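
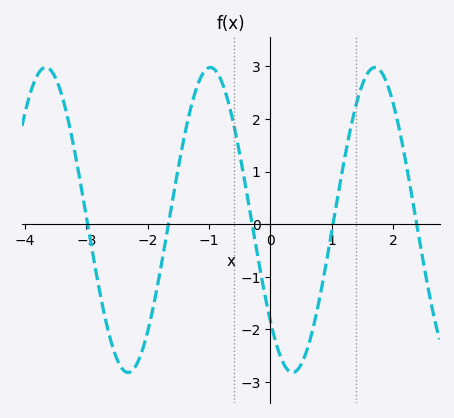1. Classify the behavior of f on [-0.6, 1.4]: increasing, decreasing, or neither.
neither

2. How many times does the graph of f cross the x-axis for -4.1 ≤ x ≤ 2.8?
5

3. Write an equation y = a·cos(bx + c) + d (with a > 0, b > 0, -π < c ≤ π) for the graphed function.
y = 2.9cos(2.34x + 2.29) + 0.08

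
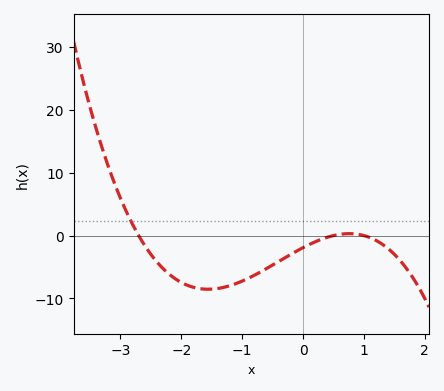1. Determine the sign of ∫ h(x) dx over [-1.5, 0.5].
negative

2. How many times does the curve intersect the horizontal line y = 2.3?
1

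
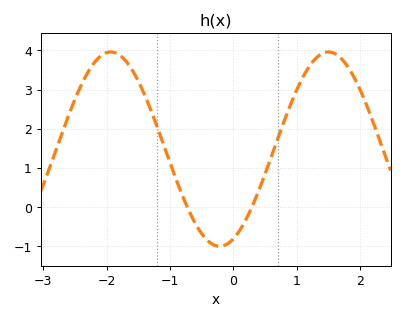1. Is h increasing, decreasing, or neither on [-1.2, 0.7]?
neither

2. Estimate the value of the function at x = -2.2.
3.67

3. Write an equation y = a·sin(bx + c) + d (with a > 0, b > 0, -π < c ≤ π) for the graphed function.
y = 2.48sin(1.83x - 1.17) + 1.48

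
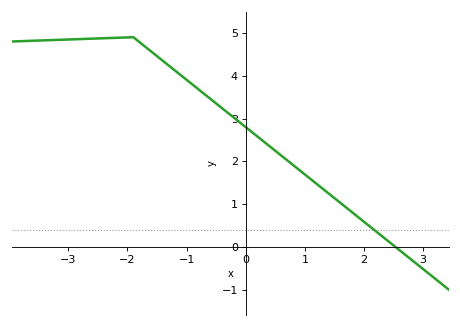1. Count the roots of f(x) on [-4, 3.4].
1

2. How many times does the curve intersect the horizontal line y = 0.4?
1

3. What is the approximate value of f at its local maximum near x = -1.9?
4.9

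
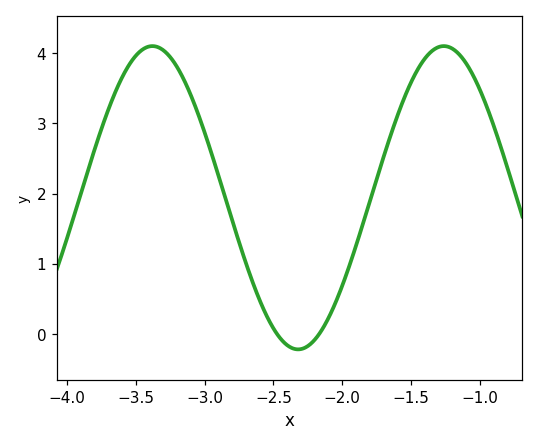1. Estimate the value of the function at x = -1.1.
3.9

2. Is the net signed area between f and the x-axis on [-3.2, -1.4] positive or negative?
positive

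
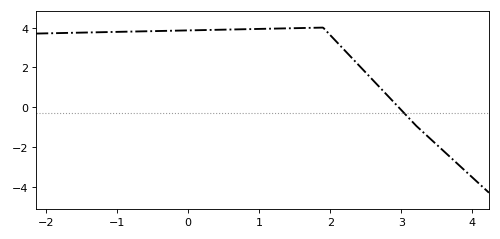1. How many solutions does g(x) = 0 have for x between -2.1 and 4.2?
1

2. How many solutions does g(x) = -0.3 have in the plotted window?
1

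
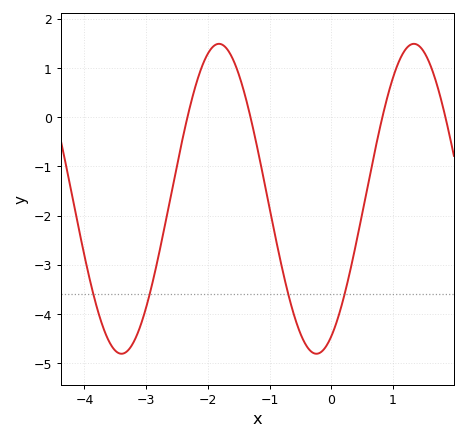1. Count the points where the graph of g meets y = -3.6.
4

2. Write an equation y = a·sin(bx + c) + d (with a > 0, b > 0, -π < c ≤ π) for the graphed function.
y = 3.15sin(1.99x - 1.09) - 1.66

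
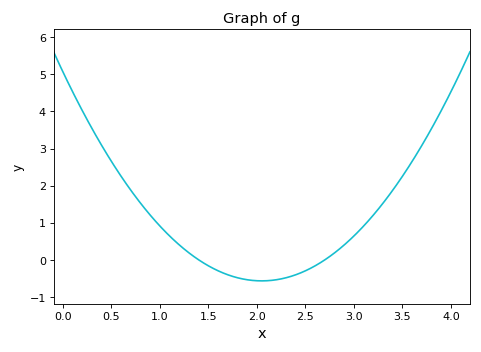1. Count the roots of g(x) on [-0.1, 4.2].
2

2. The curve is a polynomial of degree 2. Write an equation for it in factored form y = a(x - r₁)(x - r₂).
y = 1.34(x - 1.4)(x - 2.7)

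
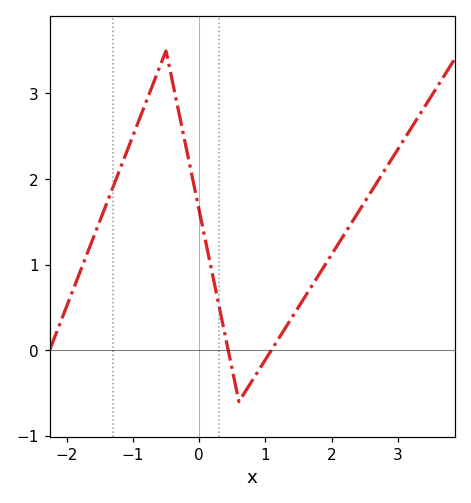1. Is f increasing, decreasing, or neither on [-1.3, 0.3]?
neither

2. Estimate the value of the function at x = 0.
1.6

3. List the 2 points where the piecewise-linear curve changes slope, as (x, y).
(-0.5, 3.5); (0.6, -0.6)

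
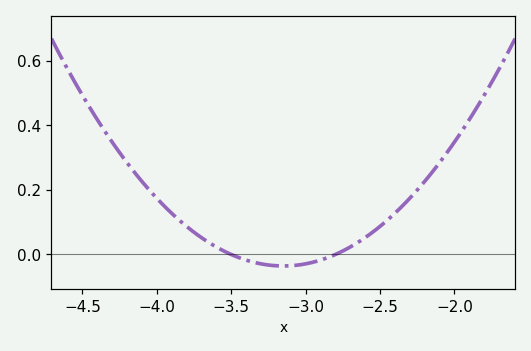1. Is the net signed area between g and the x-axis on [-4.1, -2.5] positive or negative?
positive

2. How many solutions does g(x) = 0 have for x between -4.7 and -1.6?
2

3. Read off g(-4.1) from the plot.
0.226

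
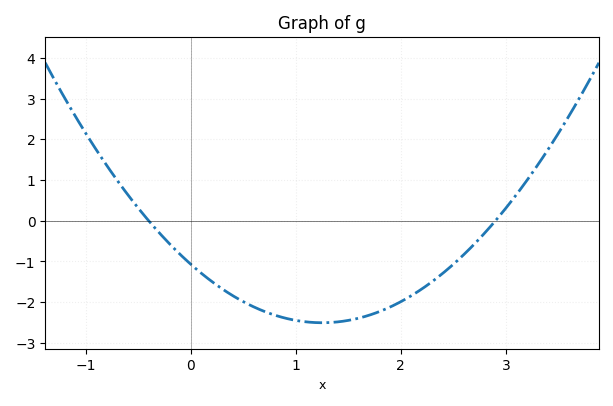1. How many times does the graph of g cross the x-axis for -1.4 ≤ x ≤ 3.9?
2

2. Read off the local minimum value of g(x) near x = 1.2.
-2.5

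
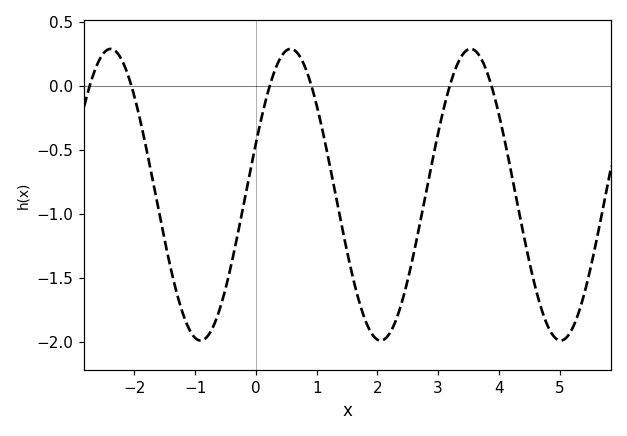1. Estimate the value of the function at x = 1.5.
-1.3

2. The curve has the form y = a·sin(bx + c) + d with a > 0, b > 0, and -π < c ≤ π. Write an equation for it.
y = 1.14sin(2.1x + 0.36) - 0.85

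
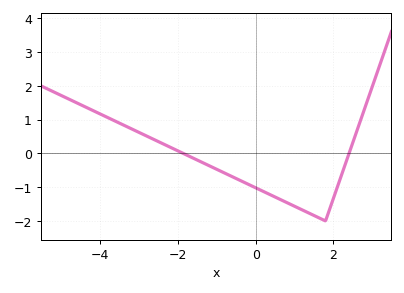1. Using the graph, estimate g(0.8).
-1.45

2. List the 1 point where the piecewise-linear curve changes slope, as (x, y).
(1.8, -2)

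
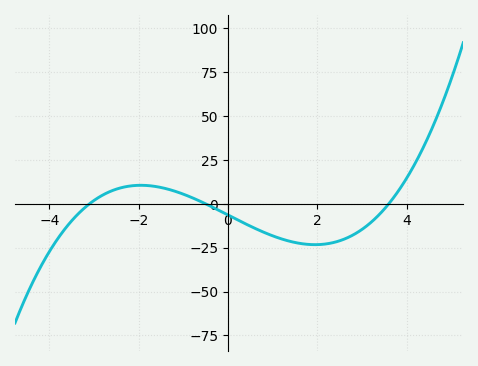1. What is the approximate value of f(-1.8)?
10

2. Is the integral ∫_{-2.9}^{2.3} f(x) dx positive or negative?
negative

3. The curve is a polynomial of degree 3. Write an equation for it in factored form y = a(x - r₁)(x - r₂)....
y = 1.14(x + 3.1)(x + 0.5)(x - 3.6)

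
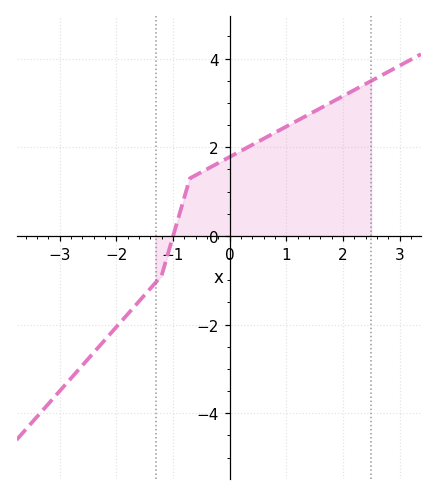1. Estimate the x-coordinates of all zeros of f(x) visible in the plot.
-0.995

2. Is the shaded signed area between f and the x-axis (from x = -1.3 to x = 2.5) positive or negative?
positive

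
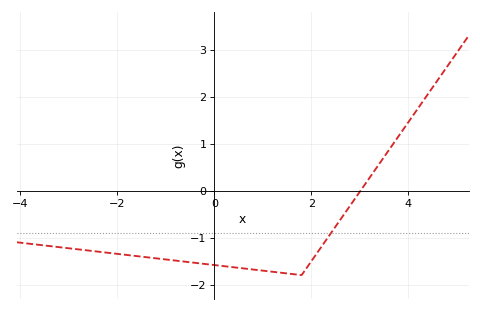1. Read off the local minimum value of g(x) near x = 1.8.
-1.8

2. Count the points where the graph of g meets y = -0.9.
1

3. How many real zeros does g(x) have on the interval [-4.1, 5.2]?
1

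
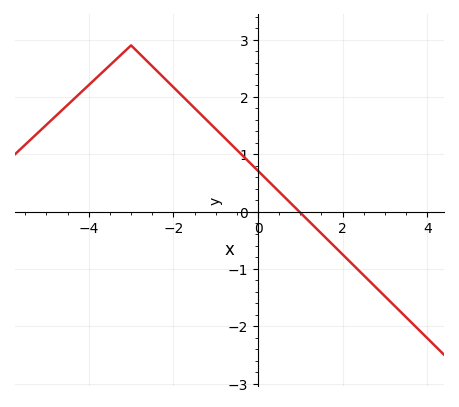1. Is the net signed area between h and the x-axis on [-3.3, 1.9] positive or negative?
positive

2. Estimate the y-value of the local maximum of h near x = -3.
2.9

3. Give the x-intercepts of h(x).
1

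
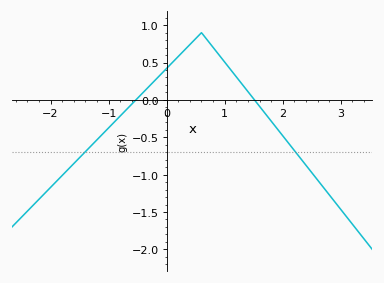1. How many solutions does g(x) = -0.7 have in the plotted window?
2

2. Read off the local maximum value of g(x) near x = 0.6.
0.9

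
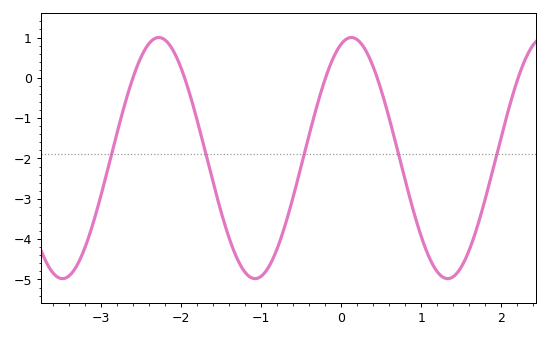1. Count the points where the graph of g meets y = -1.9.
5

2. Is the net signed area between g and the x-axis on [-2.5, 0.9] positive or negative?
negative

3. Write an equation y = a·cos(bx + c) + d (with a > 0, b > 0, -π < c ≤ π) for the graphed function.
y = 2.99cos(2.6x - 0.33) - 1.99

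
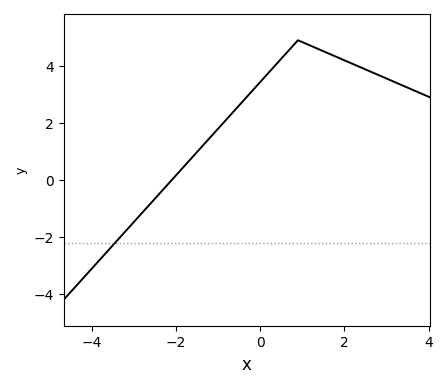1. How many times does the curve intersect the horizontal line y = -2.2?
1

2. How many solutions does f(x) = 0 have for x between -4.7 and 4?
1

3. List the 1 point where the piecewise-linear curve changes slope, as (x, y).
(0.9, 4.9)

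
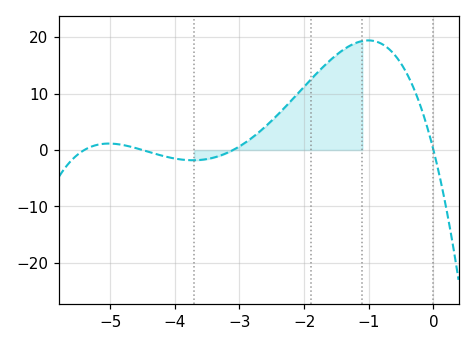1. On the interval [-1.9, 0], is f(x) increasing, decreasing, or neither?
neither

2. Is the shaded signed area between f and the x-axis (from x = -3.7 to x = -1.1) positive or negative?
positive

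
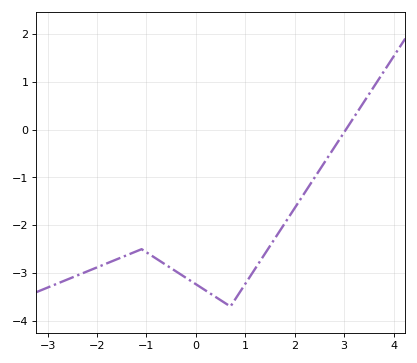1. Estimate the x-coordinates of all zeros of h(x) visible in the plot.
3.04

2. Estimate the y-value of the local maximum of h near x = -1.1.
-2.5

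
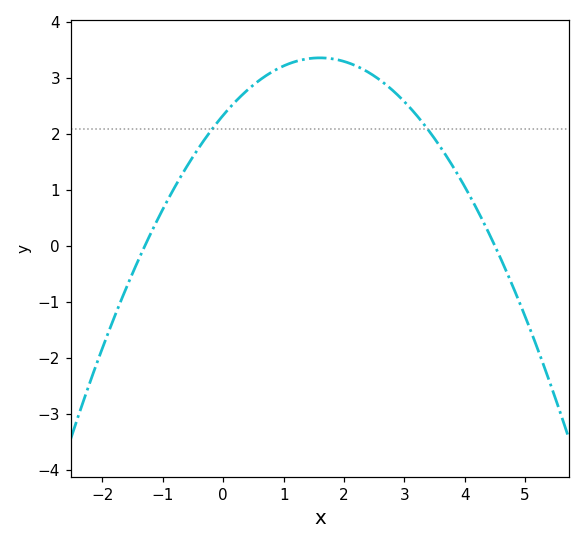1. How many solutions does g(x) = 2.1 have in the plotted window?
2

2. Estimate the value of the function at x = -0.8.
1.06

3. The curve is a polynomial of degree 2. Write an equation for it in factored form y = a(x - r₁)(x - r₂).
y = -0.4(x + 1.3)(x - 4.5)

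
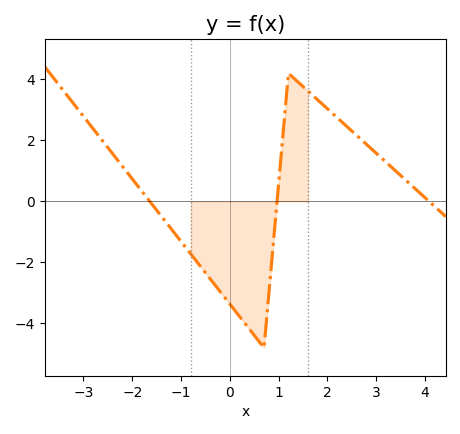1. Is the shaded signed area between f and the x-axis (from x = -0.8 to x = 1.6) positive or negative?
negative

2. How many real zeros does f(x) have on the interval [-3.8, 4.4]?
3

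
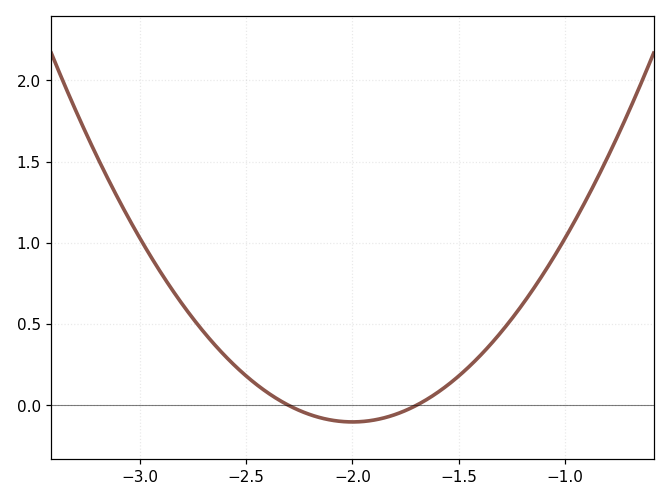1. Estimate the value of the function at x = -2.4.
0.1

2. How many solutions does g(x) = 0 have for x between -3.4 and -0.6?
2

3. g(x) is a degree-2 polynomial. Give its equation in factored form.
y = 1.13(x + 2.3)(x + 1.7)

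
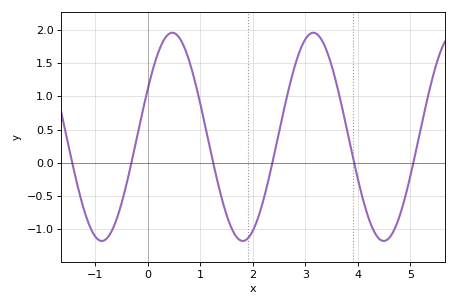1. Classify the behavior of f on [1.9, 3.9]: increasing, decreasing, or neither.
neither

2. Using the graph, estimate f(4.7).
-1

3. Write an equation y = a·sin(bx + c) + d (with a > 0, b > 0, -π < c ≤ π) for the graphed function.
y = 1.57sin(2.34x + 0.482) + 0.39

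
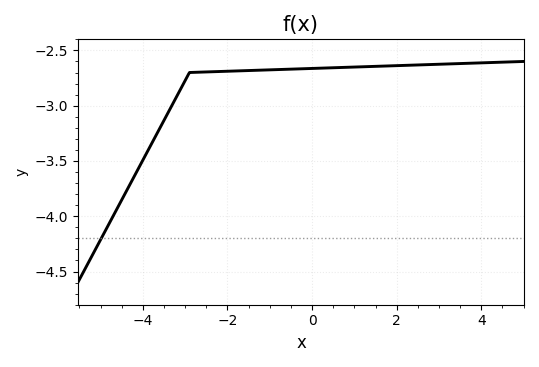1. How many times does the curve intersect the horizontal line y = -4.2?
1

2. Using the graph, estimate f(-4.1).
-3.55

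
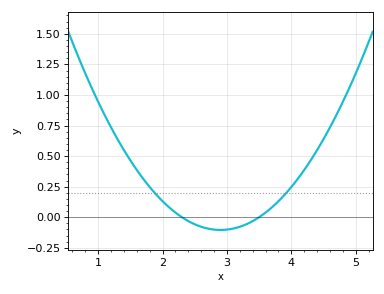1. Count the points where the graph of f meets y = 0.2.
2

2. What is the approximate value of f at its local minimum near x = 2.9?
-0.1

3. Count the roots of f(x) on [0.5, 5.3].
2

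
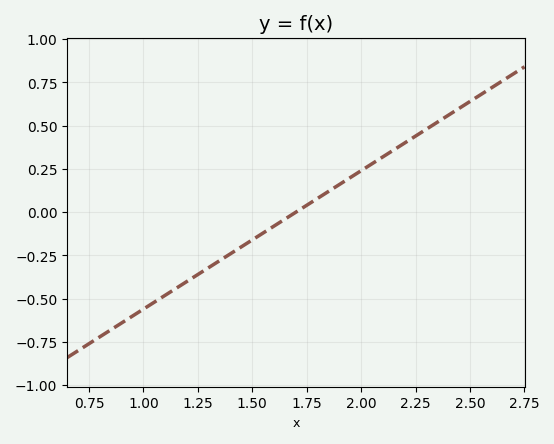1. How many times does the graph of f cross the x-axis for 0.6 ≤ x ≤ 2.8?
1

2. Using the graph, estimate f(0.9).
-0.64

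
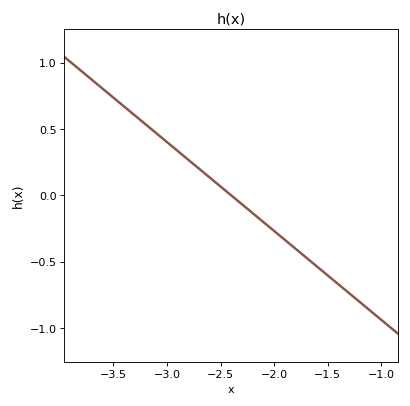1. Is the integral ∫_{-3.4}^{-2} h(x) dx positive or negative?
positive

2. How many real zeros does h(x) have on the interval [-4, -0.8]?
1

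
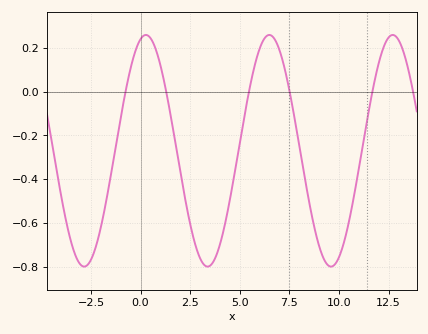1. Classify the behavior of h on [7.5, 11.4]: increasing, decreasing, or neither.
neither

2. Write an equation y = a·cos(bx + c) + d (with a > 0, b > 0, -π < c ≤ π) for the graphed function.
y = 0.53cos(1x - 0.27) - 0.27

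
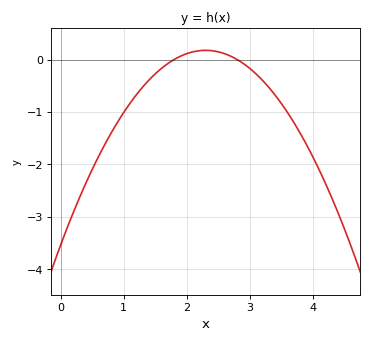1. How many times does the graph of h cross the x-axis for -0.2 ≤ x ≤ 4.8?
2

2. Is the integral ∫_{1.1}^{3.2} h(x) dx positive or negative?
negative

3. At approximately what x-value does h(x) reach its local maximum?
2.3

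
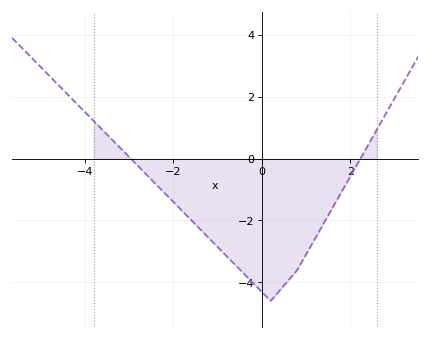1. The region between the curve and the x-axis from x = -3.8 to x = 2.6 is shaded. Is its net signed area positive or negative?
negative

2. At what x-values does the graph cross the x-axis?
-2.97, 2.23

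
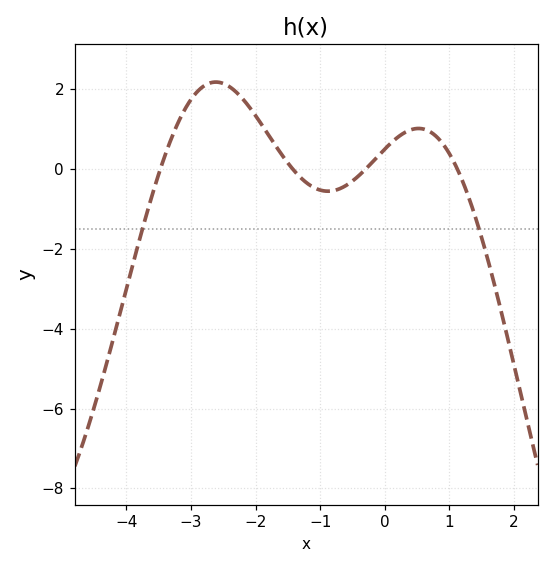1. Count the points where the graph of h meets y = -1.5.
2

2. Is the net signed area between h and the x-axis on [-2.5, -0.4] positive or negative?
positive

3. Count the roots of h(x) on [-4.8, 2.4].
4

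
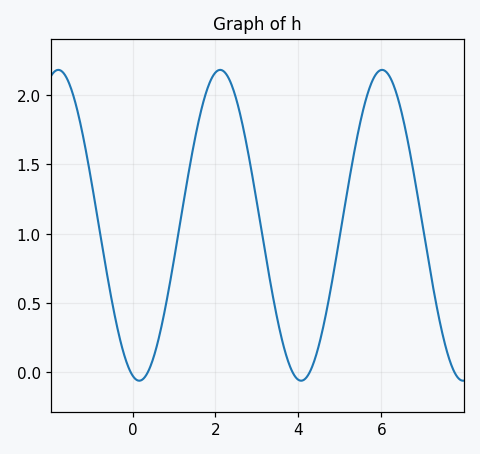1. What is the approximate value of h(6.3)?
2.05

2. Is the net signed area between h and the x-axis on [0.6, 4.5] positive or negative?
positive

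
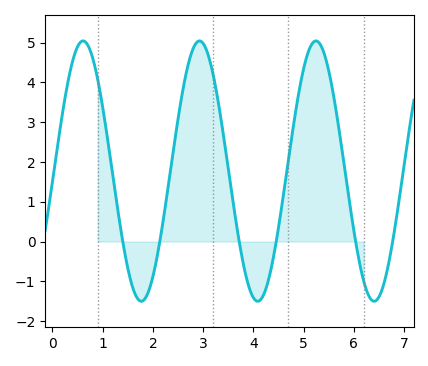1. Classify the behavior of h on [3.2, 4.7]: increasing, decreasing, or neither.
neither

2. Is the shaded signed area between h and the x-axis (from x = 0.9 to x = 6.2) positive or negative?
positive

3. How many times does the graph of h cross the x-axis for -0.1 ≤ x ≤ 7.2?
6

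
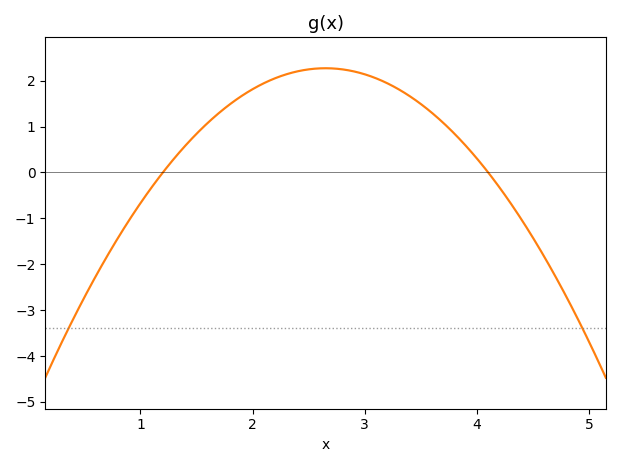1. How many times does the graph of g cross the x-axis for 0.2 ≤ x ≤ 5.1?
2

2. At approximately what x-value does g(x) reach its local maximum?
2.65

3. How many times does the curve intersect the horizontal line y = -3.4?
2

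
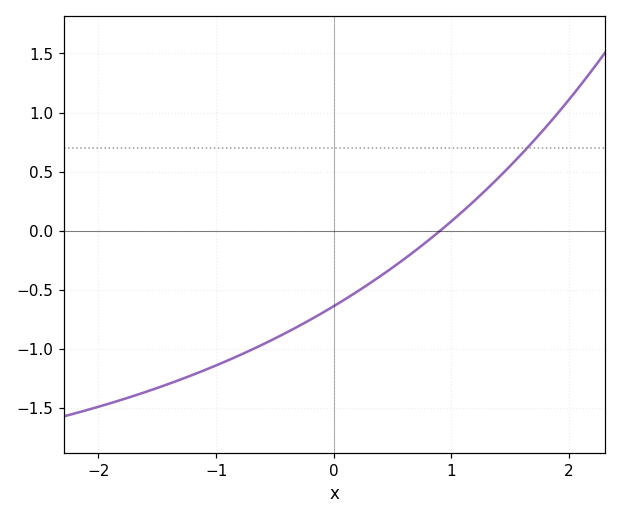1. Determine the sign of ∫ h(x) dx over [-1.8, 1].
negative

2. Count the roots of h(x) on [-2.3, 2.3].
1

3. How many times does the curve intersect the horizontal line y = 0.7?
1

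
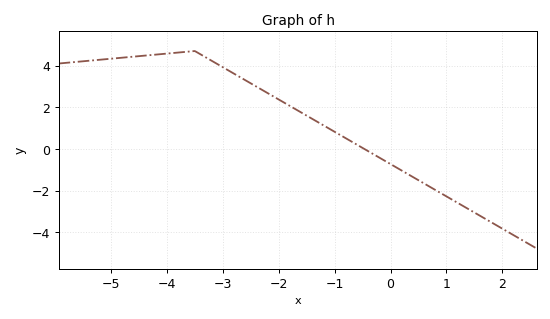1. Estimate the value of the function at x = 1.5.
-3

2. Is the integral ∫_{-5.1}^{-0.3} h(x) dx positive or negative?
positive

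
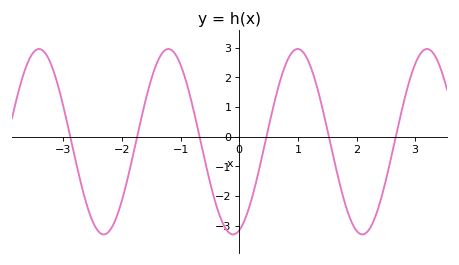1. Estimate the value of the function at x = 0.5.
0.308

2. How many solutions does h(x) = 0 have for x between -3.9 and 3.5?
6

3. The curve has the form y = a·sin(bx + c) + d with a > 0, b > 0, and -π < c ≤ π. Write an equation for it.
y = 3.13sin(2.85x - 1.27) - 0.17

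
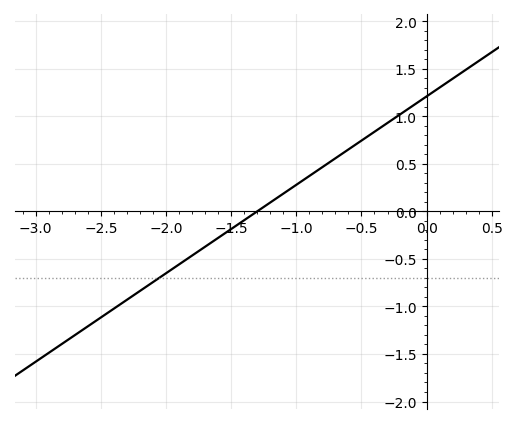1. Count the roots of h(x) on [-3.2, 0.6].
1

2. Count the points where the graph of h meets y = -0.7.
1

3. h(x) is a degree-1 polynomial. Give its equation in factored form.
y = 0.93(x + 1.3)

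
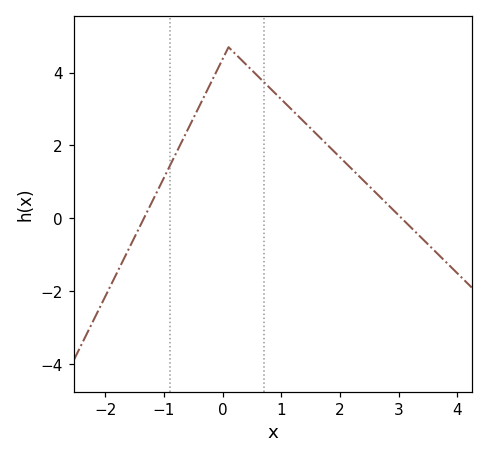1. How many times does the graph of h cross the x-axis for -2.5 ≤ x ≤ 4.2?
2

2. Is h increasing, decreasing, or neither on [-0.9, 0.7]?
neither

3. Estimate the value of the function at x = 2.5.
0.8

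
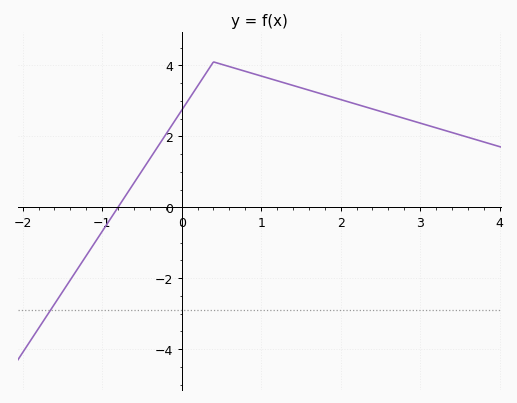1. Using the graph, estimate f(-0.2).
2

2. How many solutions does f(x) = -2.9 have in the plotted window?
1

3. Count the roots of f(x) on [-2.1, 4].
1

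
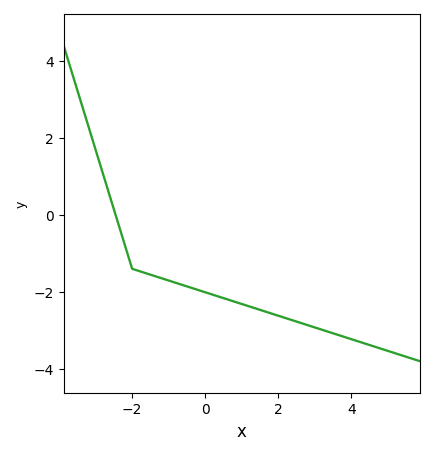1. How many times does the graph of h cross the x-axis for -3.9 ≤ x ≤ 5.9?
1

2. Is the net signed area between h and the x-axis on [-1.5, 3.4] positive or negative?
negative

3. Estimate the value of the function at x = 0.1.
-2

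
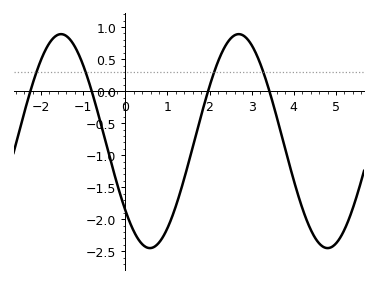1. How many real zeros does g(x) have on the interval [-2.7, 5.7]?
4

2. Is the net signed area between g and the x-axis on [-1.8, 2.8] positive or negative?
negative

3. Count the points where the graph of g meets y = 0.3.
4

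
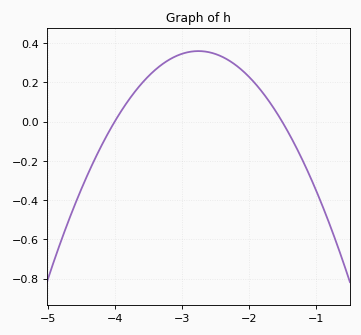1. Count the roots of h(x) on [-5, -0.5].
2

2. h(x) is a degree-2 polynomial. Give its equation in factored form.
y = -0.23(x + 4)(x + 1.5)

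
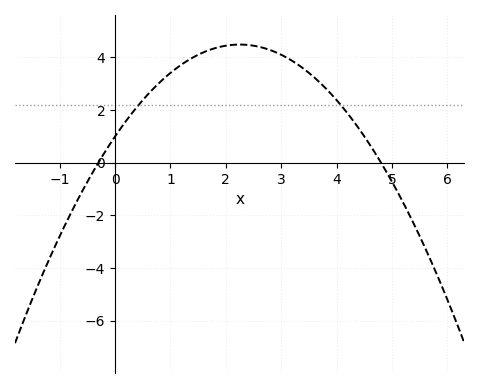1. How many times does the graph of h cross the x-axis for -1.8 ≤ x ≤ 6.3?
2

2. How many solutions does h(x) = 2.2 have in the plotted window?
2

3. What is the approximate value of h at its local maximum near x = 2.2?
4.49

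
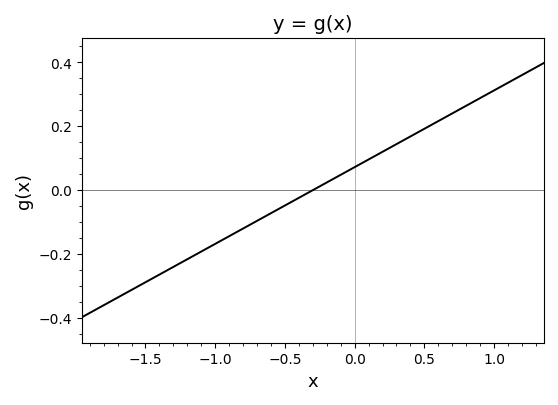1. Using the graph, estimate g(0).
0.072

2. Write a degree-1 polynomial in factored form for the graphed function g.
y = 0.24(x + 0.3)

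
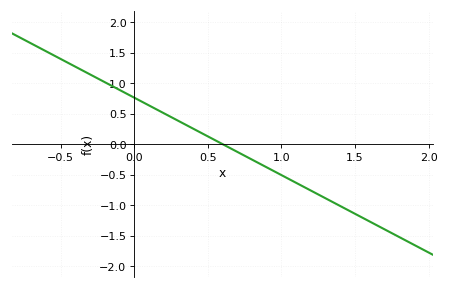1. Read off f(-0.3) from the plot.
1.14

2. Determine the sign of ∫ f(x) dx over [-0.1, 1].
positive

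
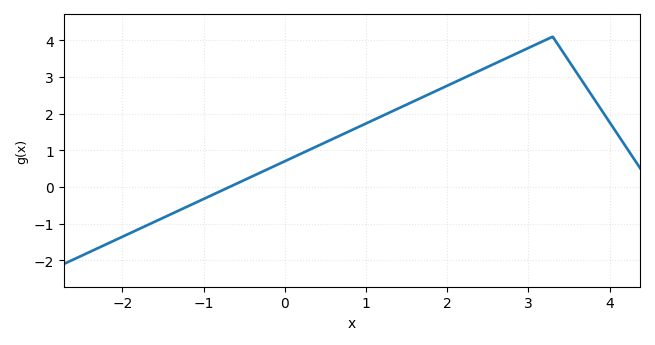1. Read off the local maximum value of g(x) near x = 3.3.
4.1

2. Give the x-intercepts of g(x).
-0.7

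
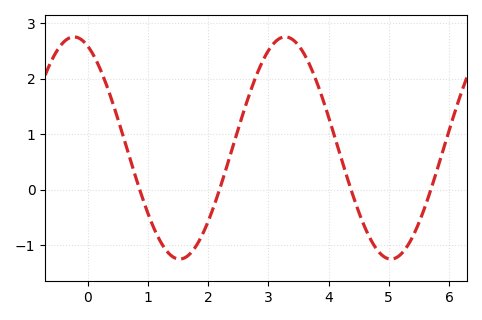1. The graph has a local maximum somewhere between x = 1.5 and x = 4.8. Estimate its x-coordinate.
3.3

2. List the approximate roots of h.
0.9, 2.2, 4.4, 5.7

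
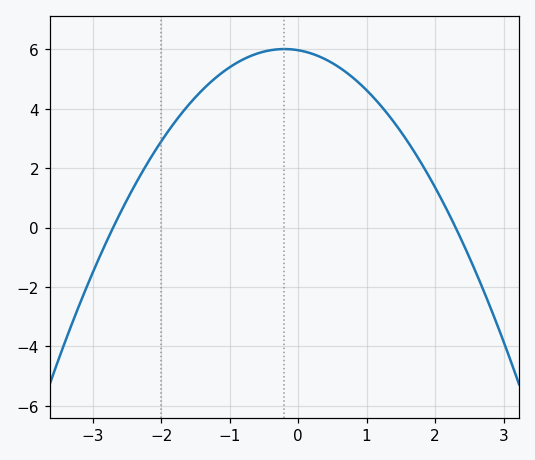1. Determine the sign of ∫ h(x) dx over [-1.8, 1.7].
positive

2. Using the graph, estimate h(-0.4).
5.96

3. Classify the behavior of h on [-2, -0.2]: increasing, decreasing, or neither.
increasing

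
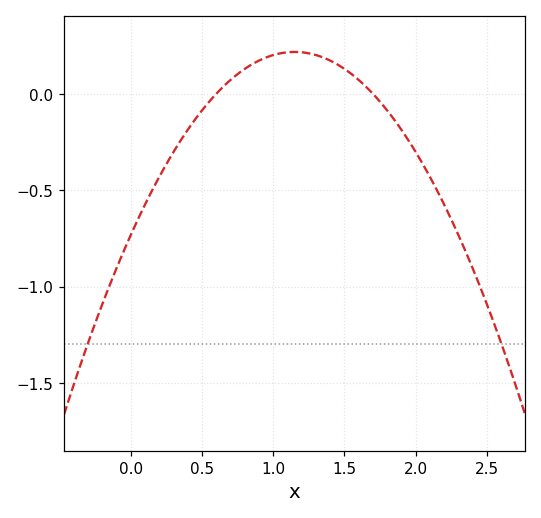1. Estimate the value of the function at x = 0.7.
0.05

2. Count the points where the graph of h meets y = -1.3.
2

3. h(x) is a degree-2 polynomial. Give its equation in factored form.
y = -0.72(x - 0.6)(x - 1.7)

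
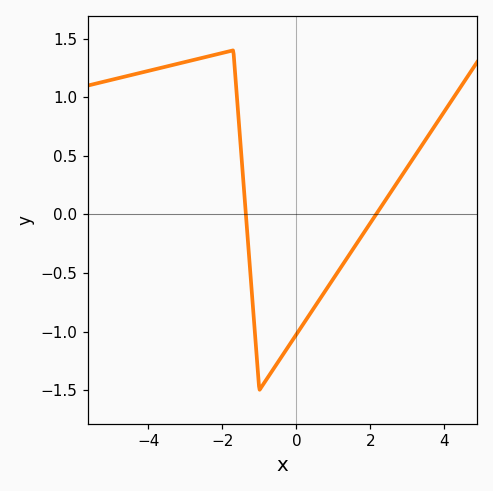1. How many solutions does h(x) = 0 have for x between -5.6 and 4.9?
2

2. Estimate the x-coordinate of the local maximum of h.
-1.7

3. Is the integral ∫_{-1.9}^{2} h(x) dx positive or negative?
negative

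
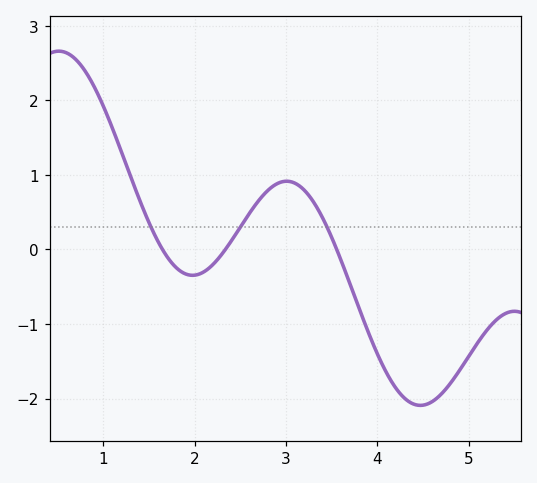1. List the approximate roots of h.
1.6, 2.3, 3.6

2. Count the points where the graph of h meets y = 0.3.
3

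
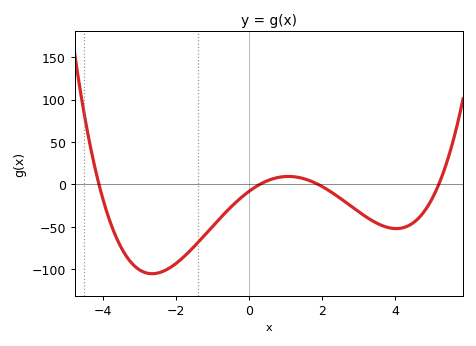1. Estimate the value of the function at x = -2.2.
-100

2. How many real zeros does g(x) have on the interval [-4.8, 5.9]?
4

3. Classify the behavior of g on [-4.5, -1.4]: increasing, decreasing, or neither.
neither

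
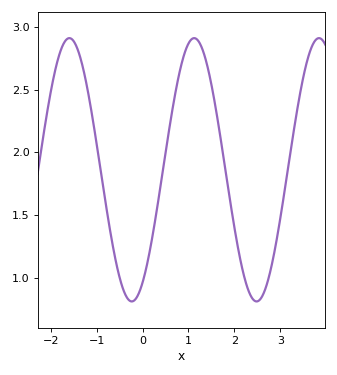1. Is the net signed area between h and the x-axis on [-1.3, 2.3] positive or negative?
positive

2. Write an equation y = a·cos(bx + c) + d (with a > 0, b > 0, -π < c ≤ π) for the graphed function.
y = 1.05cos(2.3x - 2.6) + 1.86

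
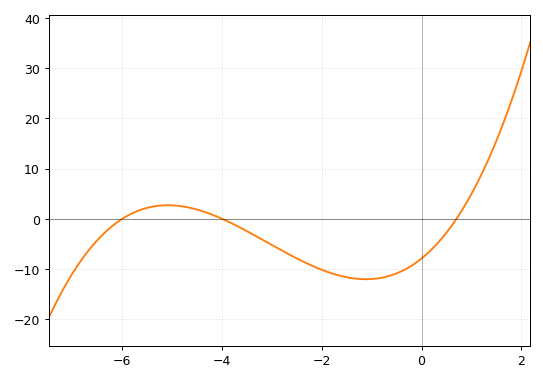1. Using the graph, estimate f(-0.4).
-10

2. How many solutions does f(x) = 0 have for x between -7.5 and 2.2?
3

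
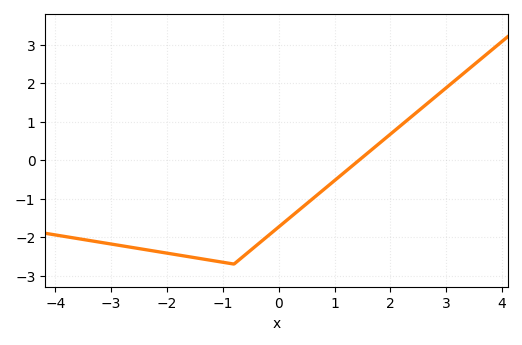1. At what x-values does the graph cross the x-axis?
1.44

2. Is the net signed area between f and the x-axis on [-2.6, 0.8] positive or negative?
negative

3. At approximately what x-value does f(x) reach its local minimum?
-0.803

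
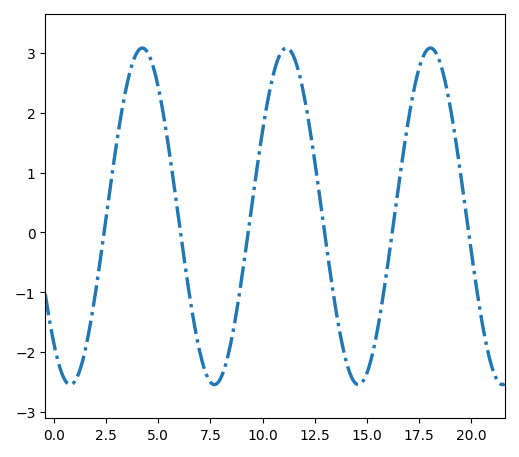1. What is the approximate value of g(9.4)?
0.2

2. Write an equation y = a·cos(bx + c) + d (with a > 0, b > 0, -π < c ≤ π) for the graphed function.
y = 2.81cos(0.91x + 2.4) + 0.27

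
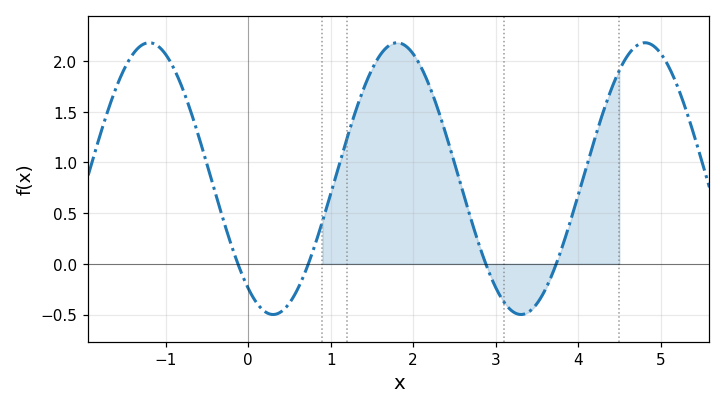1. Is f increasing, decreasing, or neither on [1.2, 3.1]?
neither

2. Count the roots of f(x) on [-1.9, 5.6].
4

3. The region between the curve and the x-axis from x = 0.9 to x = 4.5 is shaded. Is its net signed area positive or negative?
positive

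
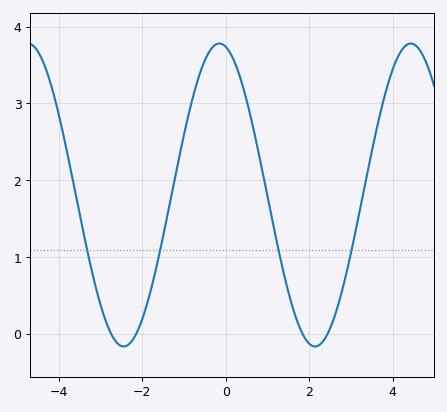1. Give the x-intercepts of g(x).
-2.74, -2.15, 1.84, 2.44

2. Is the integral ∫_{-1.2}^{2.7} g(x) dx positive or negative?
positive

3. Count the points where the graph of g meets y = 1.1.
4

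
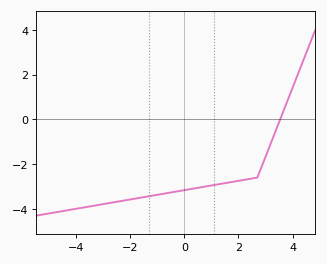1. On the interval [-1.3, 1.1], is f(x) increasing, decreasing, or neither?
increasing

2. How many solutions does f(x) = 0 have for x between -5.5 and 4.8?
1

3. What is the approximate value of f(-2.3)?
-3.6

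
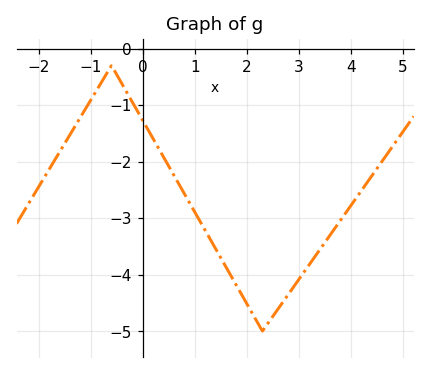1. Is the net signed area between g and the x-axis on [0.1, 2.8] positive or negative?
negative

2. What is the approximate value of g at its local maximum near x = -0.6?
-0.3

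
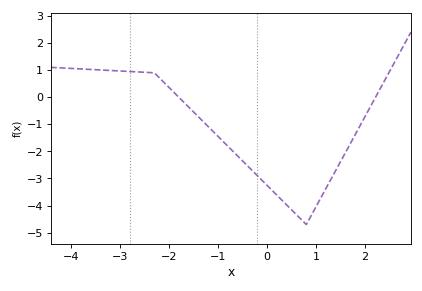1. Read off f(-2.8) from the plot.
0.9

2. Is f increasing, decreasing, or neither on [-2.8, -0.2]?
decreasing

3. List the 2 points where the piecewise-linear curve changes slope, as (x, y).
(-2.3, 0.9); (0.8, -4.7)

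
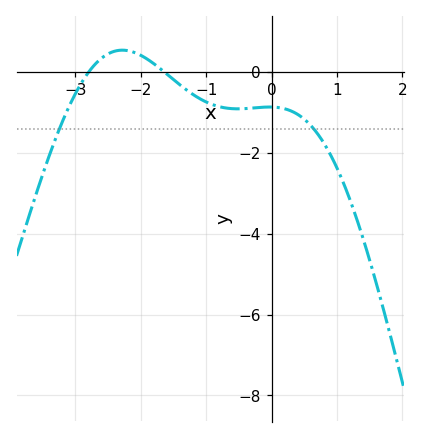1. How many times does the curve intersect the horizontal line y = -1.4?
2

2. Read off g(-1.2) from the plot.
-0.6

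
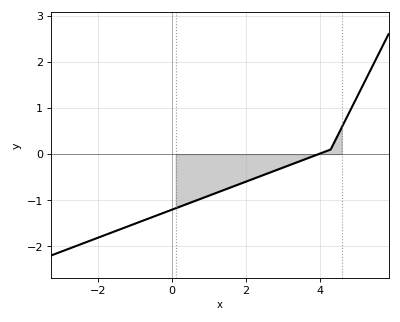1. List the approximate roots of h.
3.97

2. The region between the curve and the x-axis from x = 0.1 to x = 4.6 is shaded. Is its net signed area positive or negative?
negative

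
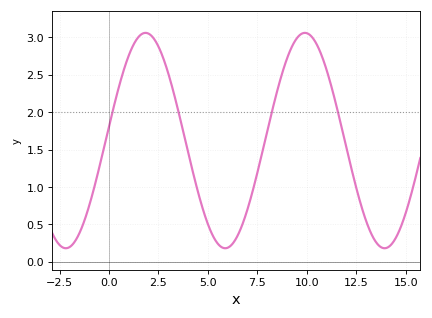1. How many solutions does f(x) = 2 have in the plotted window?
4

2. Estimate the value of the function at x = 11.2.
2.38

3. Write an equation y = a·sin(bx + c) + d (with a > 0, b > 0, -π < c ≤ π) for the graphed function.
y = 1.44sin(0.78x + 0.13) + 1.62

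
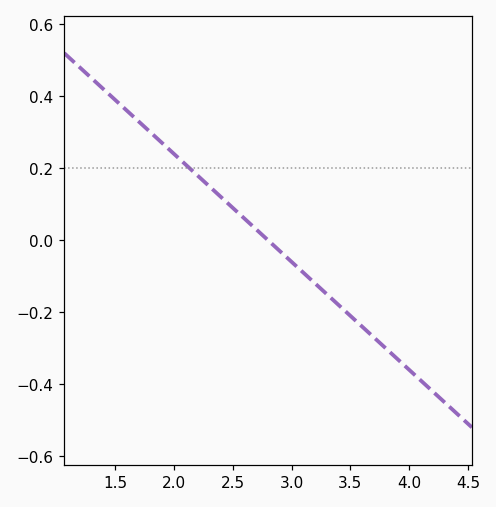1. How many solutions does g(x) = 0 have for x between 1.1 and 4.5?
1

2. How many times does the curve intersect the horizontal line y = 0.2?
1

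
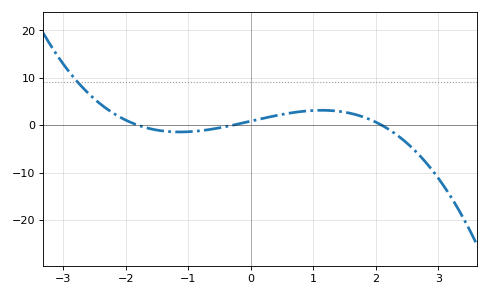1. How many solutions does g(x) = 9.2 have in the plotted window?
1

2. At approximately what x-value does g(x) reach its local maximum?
1.1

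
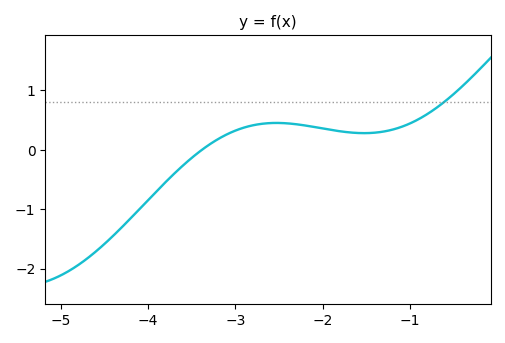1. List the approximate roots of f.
-3.38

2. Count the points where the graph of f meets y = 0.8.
1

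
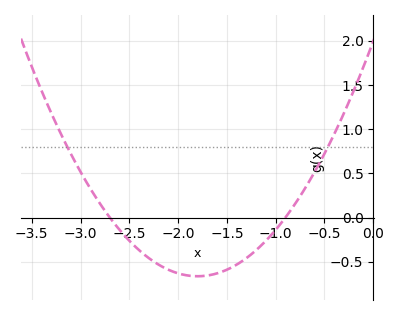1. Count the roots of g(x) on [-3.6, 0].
2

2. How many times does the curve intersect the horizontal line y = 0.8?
2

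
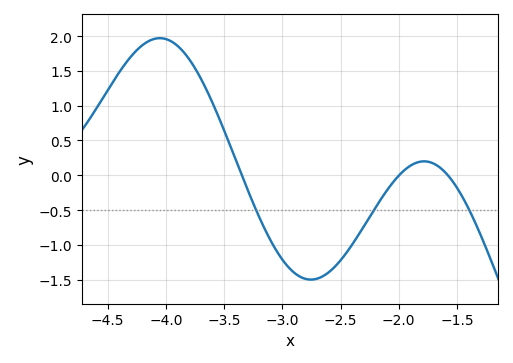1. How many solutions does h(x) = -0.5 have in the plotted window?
3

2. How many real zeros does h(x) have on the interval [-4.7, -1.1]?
3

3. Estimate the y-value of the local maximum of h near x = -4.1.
1.95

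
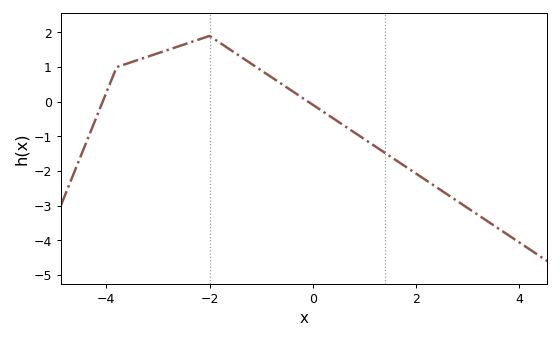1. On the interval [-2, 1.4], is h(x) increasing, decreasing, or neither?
decreasing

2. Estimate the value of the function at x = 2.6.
-2.67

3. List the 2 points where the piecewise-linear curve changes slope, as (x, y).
(-3.8, 1); (-2, 1.9)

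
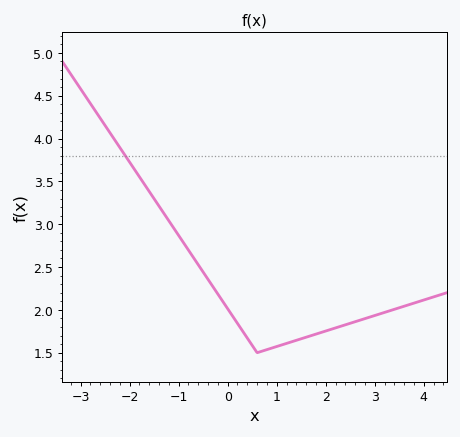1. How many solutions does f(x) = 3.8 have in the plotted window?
1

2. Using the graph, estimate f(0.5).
1.59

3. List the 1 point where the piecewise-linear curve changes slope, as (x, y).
(0.6, 1.5)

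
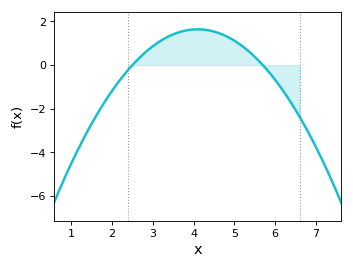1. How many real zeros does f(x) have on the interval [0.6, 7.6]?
2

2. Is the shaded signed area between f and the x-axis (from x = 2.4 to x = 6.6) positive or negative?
positive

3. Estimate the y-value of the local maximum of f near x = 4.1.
1.6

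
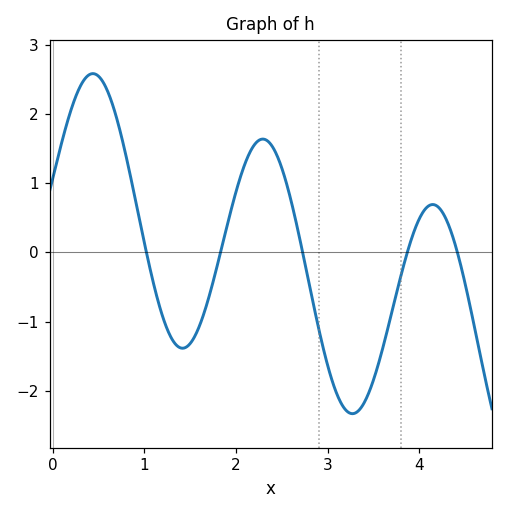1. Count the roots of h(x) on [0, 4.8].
5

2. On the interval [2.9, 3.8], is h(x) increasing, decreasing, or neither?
neither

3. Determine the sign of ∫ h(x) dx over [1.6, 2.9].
positive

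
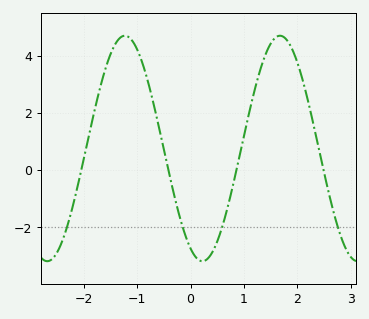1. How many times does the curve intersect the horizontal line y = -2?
4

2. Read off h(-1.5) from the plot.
4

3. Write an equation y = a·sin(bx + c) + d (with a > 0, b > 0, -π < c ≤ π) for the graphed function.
y = 3.95sin(2.2x - 2.1) + 0.76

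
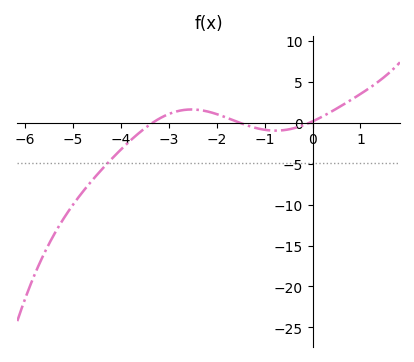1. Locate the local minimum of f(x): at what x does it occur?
-0.773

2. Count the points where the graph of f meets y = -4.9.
1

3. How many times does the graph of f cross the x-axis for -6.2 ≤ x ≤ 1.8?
3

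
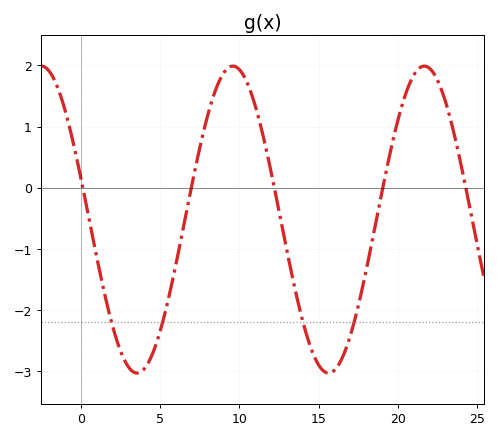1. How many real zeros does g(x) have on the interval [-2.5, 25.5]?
5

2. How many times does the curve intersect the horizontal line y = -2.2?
4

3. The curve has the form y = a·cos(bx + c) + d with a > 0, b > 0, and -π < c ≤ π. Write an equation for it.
y = 2.51cos(0.52x + 1.3) - 0.52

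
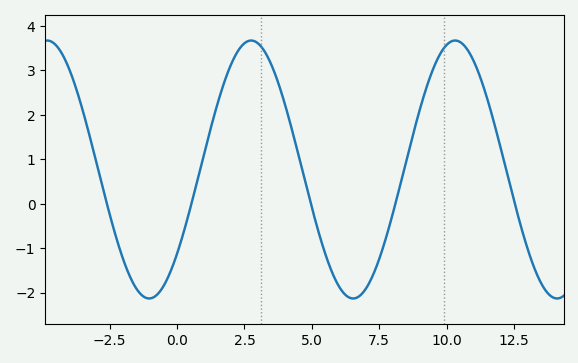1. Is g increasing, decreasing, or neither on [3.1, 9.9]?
neither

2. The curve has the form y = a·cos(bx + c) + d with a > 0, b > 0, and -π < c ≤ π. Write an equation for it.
y = 2.9cos(0.83x - 2.28) + 0.77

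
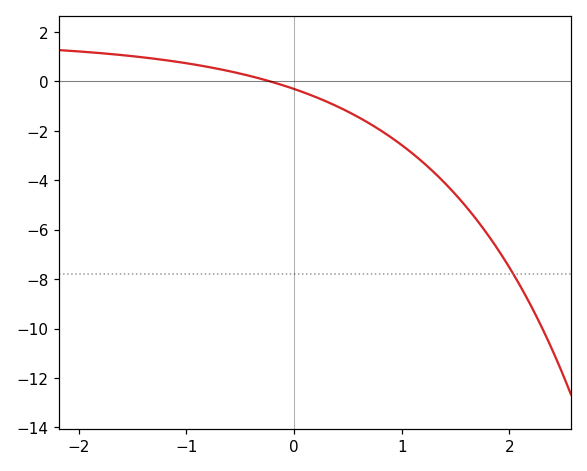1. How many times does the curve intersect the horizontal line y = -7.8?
1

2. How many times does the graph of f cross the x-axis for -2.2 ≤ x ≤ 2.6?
1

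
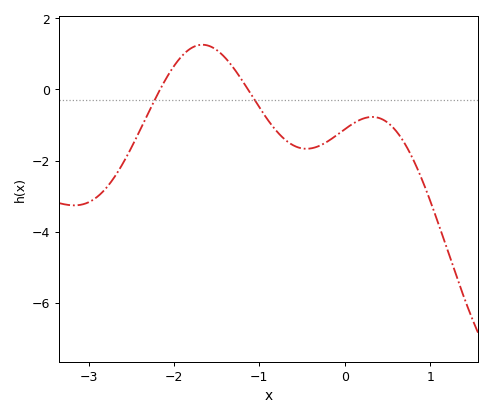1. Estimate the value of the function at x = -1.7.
1.25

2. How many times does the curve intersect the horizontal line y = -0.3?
2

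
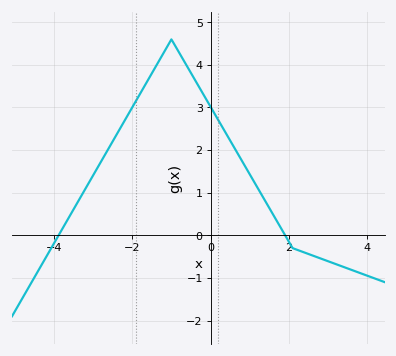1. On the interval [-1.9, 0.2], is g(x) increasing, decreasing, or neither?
neither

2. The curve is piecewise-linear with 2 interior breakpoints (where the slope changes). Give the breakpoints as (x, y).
(-1, 4.6); (2.1, -0.3)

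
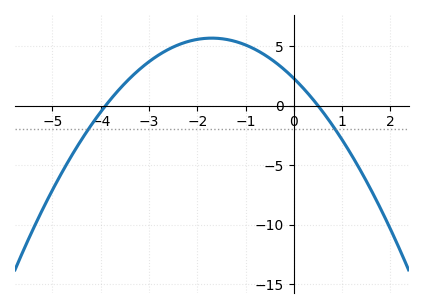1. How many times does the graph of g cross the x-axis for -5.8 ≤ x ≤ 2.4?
2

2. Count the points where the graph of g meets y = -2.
2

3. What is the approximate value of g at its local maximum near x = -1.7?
5.66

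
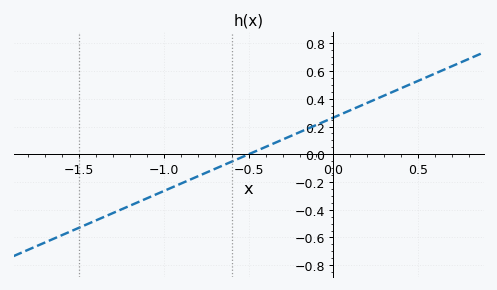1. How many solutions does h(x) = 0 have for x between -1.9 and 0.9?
1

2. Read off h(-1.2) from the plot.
-0.38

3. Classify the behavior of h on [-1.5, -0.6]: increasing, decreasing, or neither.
increasing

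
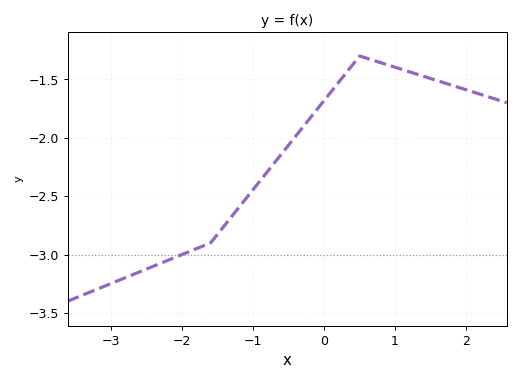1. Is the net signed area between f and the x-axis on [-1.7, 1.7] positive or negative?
negative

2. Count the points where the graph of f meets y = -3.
1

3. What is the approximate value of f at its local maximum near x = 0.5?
-1.3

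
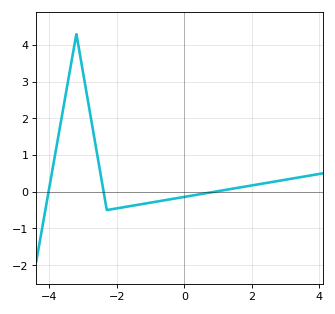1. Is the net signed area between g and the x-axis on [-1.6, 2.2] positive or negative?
negative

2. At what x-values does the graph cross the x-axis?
-4, -2.4, 1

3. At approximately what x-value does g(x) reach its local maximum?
-3.2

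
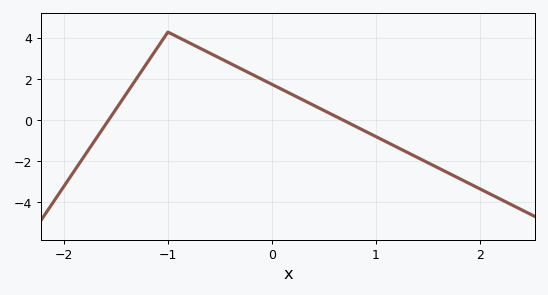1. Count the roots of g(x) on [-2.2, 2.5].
2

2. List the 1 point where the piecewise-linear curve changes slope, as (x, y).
(-1, 4.3)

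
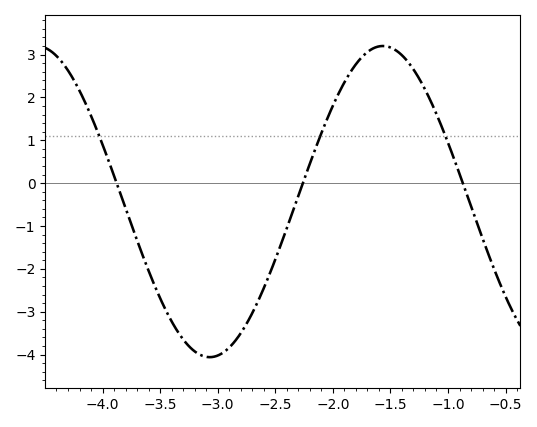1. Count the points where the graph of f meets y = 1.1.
3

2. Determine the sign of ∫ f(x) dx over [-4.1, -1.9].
negative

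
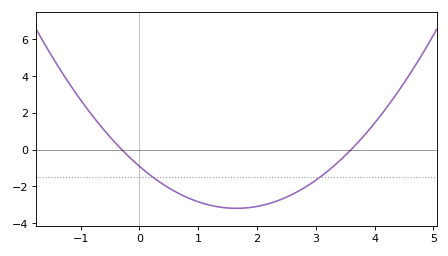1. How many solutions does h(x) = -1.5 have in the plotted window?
2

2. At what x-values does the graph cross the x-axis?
-0.3, 3.6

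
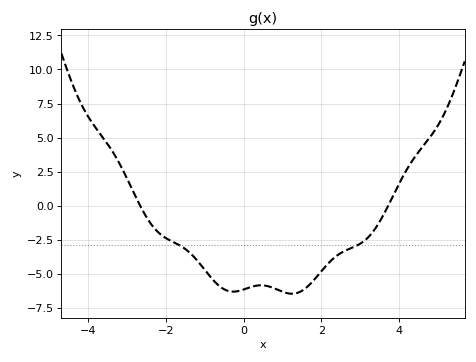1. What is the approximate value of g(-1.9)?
-2.5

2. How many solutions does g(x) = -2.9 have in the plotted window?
2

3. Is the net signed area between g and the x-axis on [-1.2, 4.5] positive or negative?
negative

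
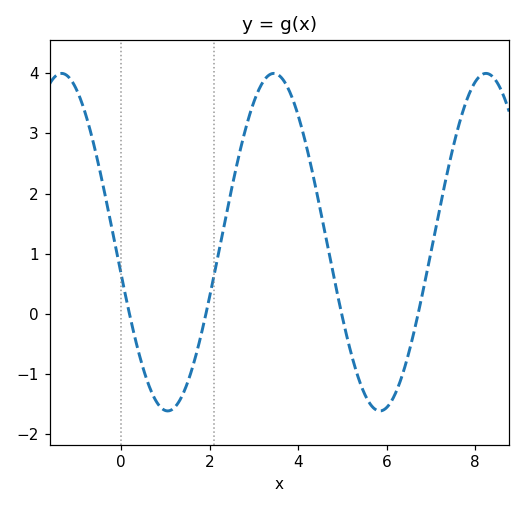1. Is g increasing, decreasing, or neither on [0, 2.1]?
neither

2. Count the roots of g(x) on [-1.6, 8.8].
4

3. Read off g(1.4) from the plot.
-1.3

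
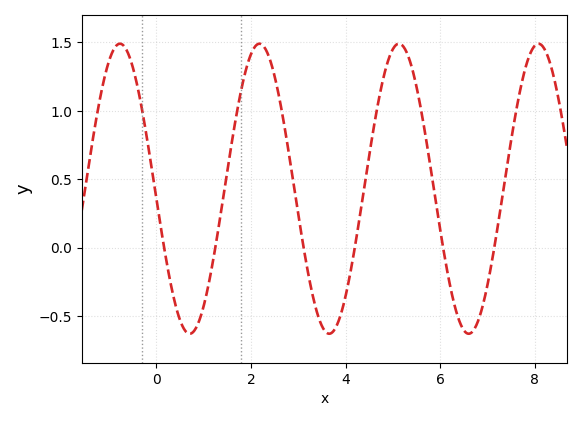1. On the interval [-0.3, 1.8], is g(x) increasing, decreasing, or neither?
neither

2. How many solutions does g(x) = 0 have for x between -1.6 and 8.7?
6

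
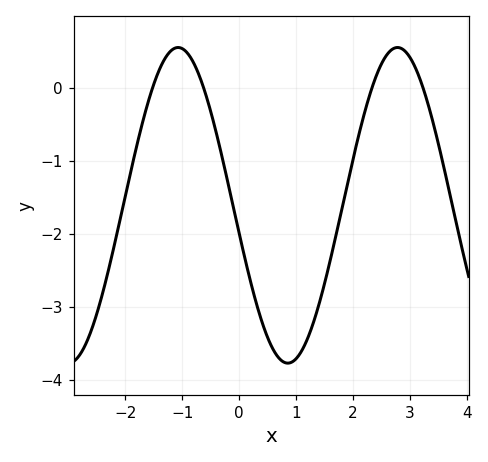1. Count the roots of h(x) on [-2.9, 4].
4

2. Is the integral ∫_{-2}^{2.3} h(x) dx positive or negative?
negative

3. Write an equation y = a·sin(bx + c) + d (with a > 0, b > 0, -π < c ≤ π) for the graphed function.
y = 2.16sin(1.6x - 3) - 1.61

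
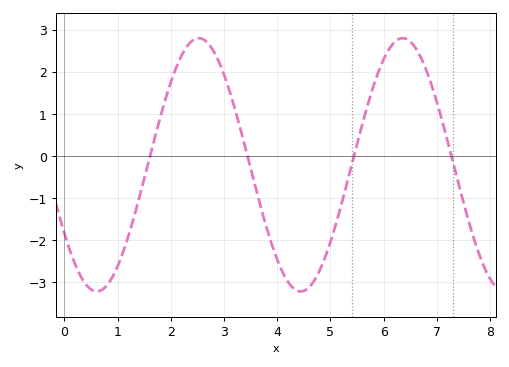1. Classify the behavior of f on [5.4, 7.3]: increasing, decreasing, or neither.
neither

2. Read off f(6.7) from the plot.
2.34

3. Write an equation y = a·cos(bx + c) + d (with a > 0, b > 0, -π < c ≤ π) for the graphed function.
y = 3.01cos(1.64x + 2.14) - 0.21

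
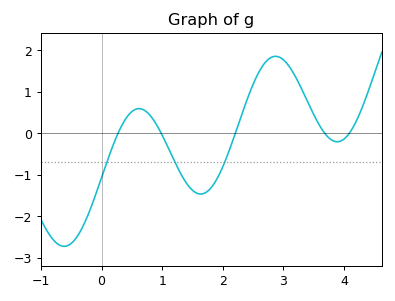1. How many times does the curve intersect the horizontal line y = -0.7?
3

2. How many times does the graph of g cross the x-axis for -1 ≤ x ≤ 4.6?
5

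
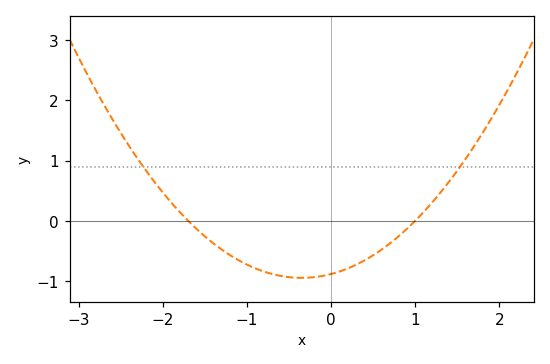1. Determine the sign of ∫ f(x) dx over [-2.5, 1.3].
negative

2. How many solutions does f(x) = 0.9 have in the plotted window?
2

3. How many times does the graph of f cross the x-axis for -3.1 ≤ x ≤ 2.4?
2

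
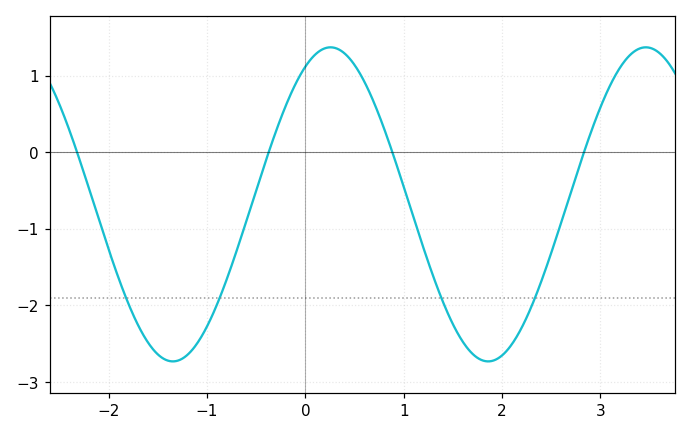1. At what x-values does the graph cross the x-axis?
-2.3, -0.4, 0.9, 2.8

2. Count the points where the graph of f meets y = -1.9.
4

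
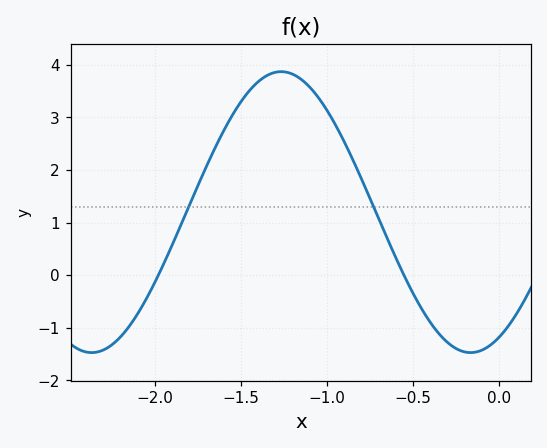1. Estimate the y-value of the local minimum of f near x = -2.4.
-1.5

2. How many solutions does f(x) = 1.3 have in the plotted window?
2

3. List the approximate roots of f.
-2, -0.55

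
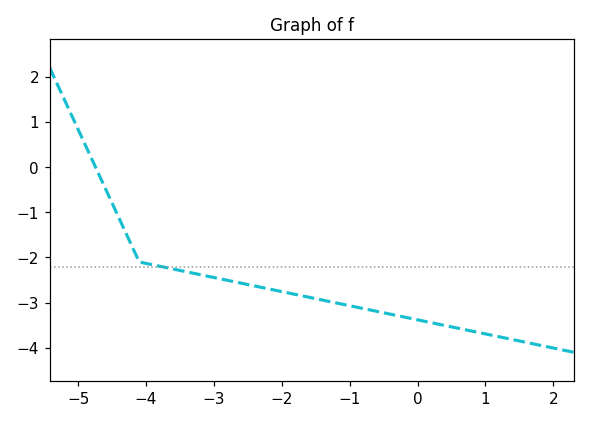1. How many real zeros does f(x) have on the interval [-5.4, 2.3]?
1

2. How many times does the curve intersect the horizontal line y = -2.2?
1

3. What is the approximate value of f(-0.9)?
-3.1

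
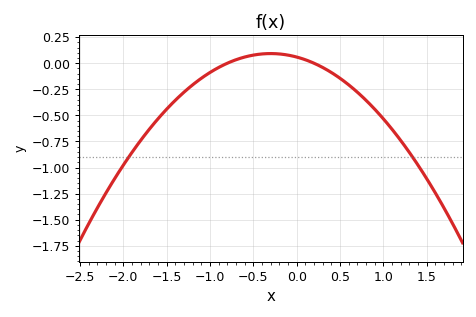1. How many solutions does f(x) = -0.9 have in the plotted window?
2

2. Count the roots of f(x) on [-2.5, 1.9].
2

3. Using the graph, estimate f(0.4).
-0.1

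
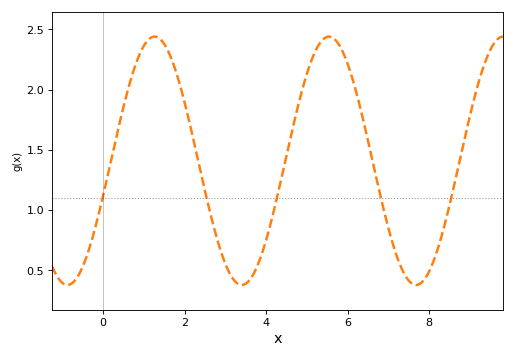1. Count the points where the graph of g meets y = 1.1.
5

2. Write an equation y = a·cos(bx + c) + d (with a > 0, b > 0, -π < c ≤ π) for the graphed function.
y = 1.03cos(1.47x - 1.86) + 1.41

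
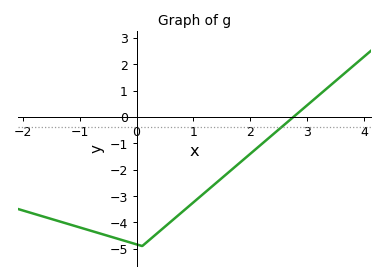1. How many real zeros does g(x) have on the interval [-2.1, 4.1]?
1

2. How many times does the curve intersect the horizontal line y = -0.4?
1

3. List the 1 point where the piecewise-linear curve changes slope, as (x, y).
(0.1, -4.9)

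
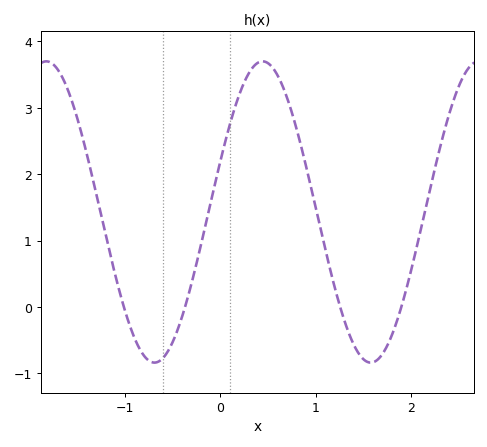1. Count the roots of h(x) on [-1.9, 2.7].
4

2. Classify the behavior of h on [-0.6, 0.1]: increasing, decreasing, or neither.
increasing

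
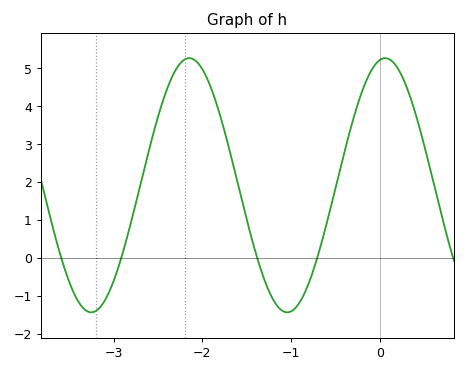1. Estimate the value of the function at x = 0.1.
5.2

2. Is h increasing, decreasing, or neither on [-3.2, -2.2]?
increasing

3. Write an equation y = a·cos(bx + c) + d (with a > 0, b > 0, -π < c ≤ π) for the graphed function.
y = 3.35cos(2.9x - 0.16) + 1.92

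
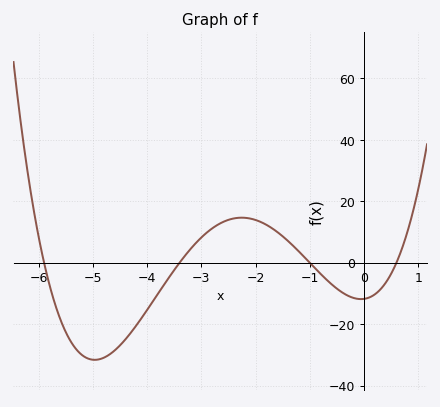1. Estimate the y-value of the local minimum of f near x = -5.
-32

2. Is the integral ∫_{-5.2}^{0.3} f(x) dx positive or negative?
negative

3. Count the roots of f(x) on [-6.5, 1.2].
4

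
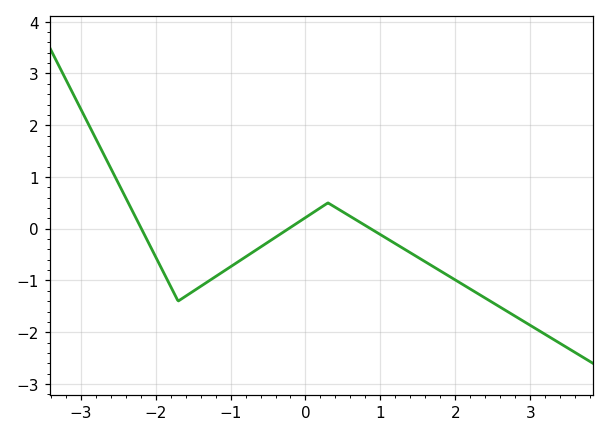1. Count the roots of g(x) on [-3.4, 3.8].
3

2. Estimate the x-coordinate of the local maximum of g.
0.302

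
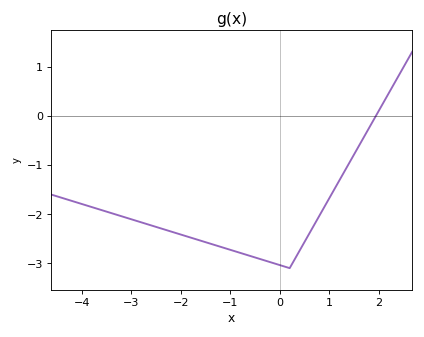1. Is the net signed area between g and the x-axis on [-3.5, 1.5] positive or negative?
negative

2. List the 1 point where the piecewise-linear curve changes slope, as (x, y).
(0.2, -3.1)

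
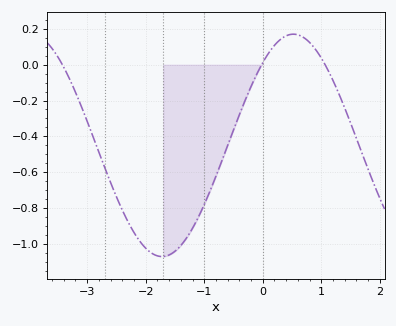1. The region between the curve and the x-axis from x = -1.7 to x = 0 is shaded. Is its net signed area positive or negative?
negative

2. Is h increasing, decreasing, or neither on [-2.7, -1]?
neither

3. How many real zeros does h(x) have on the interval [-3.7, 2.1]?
3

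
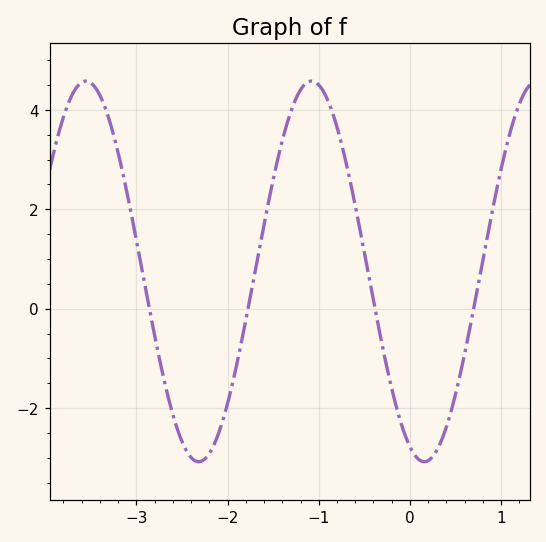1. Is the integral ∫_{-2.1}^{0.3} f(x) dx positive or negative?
positive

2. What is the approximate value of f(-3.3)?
3.82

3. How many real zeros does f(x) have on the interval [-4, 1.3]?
4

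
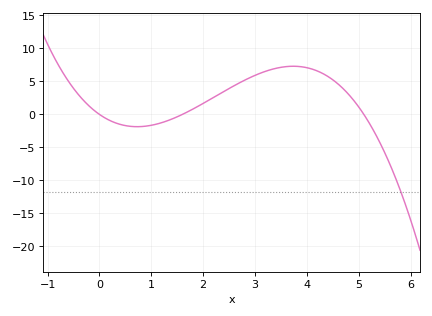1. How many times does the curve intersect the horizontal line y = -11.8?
1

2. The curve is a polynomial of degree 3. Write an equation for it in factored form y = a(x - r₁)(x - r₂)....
y = -0.67(x - 0)(x - 1.6)(x - 5.1)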